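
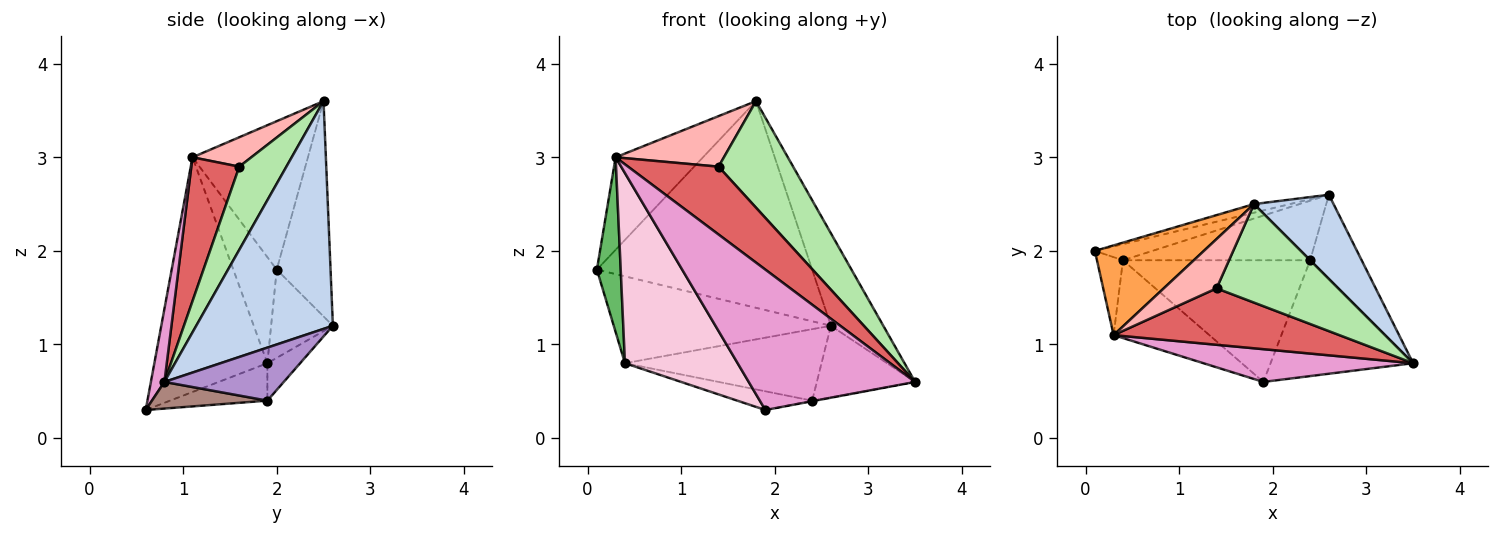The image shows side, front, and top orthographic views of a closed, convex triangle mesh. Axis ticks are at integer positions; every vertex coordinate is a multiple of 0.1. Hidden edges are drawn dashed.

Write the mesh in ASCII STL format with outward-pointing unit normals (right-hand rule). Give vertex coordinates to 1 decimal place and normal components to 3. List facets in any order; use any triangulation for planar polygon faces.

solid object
 facet normal -0.242 0.969 -0.040
  outer loop
   vertex 1.8 2.5 3.6
   vertex 2.6 2.6 1.2
   vertex 0.1 2.0 1.8
  endloop
 endfacet
 facet normal 0.888 0.340 0.310
  outer loop
   vertex 1.8 2.5 3.6
   vertex 3.5 0.8 0.6
   vertex 2.6 2.6 1.2
  endloop
 endfacet
 facet normal -0.688 0.521 0.505
  outer loop
   vertex 0.3 1.1 3.0
   vertex 1.8 2.5 3.6
   vertex 0.1 2.0 1.8
  endloop
 endfacet
 facet normal -0.269 0.947 -0.176
  outer loop
   vertex 0.4 1.9 0.8
   vertex 0.1 2.0 1.8
   vertex 2.6 2.6 1.2
  endloop
 endfacet
 facet normal -0.857 -0.471 -0.210
  outer loop
   vertex 0.4 1.9 0.8
   vertex 0.3 1.1 3.0
   vertex 0.1 2.0 1.8
  endloop
 endfacet
 facet normal 0.421 -0.666 0.616
  outer loop
   vertex 1.4 1.6 2.9
   vertex 3.5 0.8 0.6
   vertex 1.8 2.5 3.6
  endloop
 endfacet
 facet normal 0.377 -0.712 0.592
  outer loop
   vertex 1.4 1.6 2.9
   vertex 0.3 1.1 3.0
   vertex 3.5 0.8 0.6
  endloop
 endfacet
 facet normal 0.362 -0.667 0.651
  outer loop
   vertex 1.4 1.6 2.9
   vertex 1.8 2.5 3.6
   vertex 0.3 1.1 3.0
  endloop
 endfacet
 facet normal 0.618 0.509 -0.600
  outer loop
   vertex 2.4 1.9 0.4
   vertex 2.6 2.6 1.2
   vertex 3.5 0.8 0.6
  endloop
 endfacet
 facet normal -0.127 0.762 -0.635
  outer loop
   vertex 2.4 1.9 0.4
   vertex 0.4 1.9 0.8
   vertex 2.6 2.6 1.2
  endloop
 endfacet
 facet normal 0.184 0.005 -0.983
  outer loop
   vertex 1.9 0.6 0.3
   vertex 2.4 1.9 0.4
   vertex 3.5 0.8 0.6
  endloop
 endfacet
 facet normal -0.194 0.149 -0.970
  outer loop
   vertex 1.9 0.6 0.3
   vertex 0.4 1.9 0.8
   vertex 2.4 1.9 0.4
  endloop
 endfacet
 facet normal 0.079 -0.971 0.227
  outer loop
   vertex 1.9 0.6 0.3
   vertex 3.5 0.8 0.6
   vertex 0.3 1.1 3.0
  endloop
 endfacet
 facet normal -0.680 -0.678 -0.278
  outer loop
   vertex 1.9 0.6 0.3
   vertex 0.3 1.1 3.0
   vertex 0.4 1.9 0.8
  endloop
 endfacet
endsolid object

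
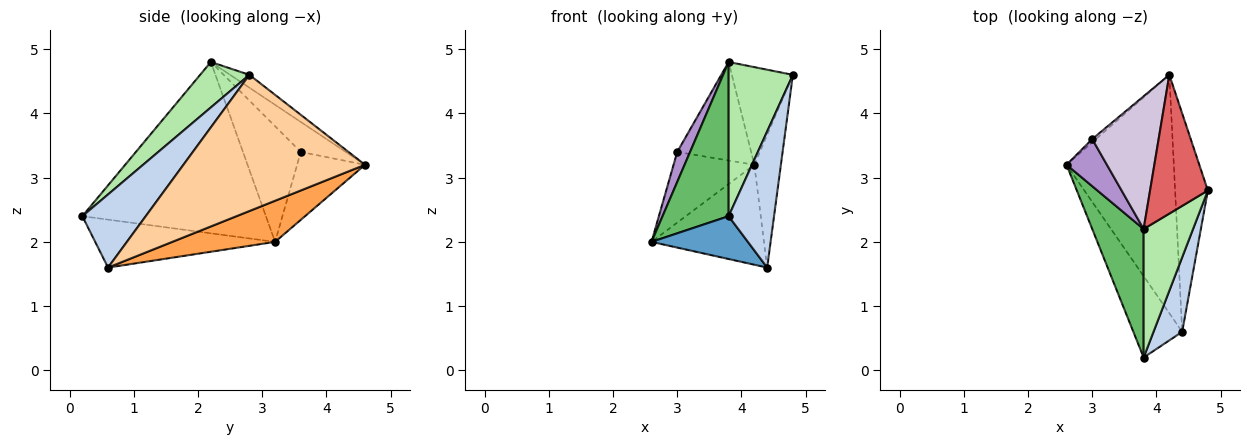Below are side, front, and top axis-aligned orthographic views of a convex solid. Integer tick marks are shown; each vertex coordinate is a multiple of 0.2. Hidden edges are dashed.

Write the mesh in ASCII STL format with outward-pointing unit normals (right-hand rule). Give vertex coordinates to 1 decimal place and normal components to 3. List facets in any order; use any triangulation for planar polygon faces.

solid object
 facet normal -0.656 -0.351 -0.668
  outer loop
   vertex 4.4 0.6 1.6
   vertex 3.8 0.2 2.4
   vertex 2.6 3.2 2.0
  endloop
 endfacet
 facet normal 0.775 -0.555 0.304
  outer loop
   vertex 4.4 0.6 1.6
   vertex 4.8 2.8 4.6
   vertex 3.8 0.2 2.4
  endloop
 endfacet
 facet normal 0.333 0.364 -0.870
  outer loop
   vertex 4.2 4.6 3.2
   vertex 4.4 0.6 1.6
   vertex 2.6 3.2 2.0
  endloop
 endfacet
 facet normal 0.963 0.141 -0.232
  outer loop
   vertex 4.2 4.6 3.2
   vertex 4.8 2.8 4.6
   vertex 4.4 0.6 1.6
  endloop
 endfacet
 facet normal -0.906 -0.326 0.272
  outer loop
   vertex 3.8 2.2 4.8
   vertex 2.6 3.2 2.0
   vertex 3.8 0.2 2.4
  endloop
 endfacet
 facet normal 0.507 -0.662 0.552
  outer loop
   vertex 3.8 2.2 4.8
   vertex 3.8 0.2 2.4
   vertex 4.8 2.8 4.6
  endloop
 endfacet
 facet normal -0.179 0.566 0.805
  outer loop
   vertex 3.8 2.2 4.8
   vertex 4.8 2.8 4.6
   vertex 4.2 4.6 3.2
  endloop
 endfacet
 facet normal -0.643 0.765 -0.035
  outer loop
   vertex 3.0 3.6 3.4
   vertex 4.2 4.6 3.2
   vertex 2.6 3.2 2.0
  endloop
 endfacet
 facet normal -0.924 -0.205 0.323
  outer loop
   vertex 3.0 3.6 3.4
   vertex 2.6 3.2 2.0
   vertex 3.8 2.2 4.8
  endloop
 endfacet
 facet normal -0.341 0.560 0.755
  outer loop
   vertex 3.0 3.6 3.4
   vertex 3.8 2.2 4.8
   vertex 4.2 4.6 3.2
  endloop
 endfacet
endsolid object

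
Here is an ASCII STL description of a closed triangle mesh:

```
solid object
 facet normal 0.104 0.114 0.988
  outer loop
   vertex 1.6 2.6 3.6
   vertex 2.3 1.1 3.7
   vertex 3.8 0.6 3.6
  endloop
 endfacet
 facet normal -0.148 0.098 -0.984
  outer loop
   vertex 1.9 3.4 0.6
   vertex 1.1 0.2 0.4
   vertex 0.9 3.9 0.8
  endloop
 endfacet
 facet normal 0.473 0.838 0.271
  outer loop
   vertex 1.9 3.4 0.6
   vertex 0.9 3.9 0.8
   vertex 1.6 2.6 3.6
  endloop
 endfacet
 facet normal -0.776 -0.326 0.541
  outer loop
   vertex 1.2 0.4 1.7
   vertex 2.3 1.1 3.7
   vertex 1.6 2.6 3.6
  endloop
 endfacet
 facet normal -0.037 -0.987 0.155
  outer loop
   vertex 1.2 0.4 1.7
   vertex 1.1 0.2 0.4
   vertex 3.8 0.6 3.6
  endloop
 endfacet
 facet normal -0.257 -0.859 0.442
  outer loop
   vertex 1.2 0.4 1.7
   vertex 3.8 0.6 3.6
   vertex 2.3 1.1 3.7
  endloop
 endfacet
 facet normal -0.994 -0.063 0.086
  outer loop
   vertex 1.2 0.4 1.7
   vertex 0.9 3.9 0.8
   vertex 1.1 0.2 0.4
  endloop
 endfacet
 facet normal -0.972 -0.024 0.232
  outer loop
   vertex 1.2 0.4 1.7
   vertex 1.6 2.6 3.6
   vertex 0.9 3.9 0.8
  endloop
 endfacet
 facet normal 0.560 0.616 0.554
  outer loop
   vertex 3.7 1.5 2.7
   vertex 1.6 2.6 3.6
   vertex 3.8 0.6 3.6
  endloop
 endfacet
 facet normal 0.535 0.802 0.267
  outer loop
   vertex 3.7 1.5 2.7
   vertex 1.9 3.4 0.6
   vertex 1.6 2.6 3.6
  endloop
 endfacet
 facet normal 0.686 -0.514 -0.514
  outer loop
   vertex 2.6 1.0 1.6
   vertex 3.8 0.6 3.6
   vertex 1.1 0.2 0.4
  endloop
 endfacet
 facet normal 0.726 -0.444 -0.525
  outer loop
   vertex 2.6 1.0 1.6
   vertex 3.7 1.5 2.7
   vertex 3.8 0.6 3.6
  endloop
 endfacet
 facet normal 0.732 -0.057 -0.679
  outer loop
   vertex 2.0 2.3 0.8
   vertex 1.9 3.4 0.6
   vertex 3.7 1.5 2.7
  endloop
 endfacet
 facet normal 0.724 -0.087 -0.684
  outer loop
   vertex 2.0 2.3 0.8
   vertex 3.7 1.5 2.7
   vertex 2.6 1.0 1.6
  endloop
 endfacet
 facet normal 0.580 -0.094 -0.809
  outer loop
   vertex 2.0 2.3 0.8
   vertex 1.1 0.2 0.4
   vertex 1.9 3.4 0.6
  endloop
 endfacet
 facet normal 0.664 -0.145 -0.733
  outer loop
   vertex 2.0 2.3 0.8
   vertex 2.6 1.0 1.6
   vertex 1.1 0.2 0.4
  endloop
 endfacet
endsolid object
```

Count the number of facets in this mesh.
16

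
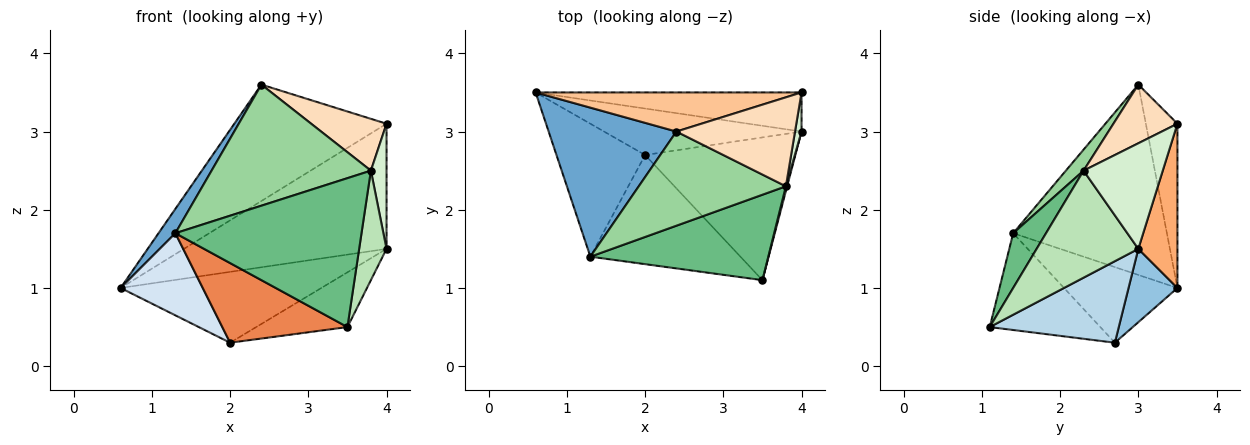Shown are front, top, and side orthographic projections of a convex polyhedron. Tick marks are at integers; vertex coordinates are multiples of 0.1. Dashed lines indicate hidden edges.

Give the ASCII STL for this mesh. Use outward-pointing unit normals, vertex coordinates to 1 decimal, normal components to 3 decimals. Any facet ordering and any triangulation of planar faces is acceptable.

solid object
 facet normal -0.827 -0.091 0.555
  outer loop
   vertex 1.3 1.4 1.7
   vertex 2.4 3.0 3.6
   vertex 0.6 3.5 1.0
  endloop
 endfacet
 facet normal 0.200 0.819 -0.537
  outer loop
   vertex 2.0 2.7 0.3
   vertex 0.6 3.5 1.0
   vertex 4.0 3.0 1.5
  endloop
 endfacet
 facet normal 0.452 0.319 -0.833
  outer loop
   vertex 2.0 2.7 0.3
   vertex 4.0 3.0 1.5
   vertex 3.5 1.1 0.5
  endloop
 endfacet
 facet normal -0.587 -0.425 -0.689
  outer loop
   vertex 2.0 2.7 0.3
   vertex 1.3 1.4 1.7
   vertex 0.6 3.5 1.0
  endloop
 endfacet
 facet normal -0.462 -0.523 -0.716
  outer loop
   vertex 2.0 2.7 0.3
   vertex 3.5 1.1 0.5
   vertex 1.3 1.4 1.7
  endloop
 endfacet
 facet normal 0.181 0.939 -0.293
  outer loop
   vertex 4.0 3.5 3.1
   vertex 4.0 3.0 1.5
   vertex 0.6 3.5 1.0
  endloop
 endfacet
 facet normal -0.193 0.930 0.312
  outer loop
   vertex 4.0 3.5 3.1
   vertex 0.6 3.5 1.0
   vertex 2.4 3.0 3.6
  endloop
 endfacet
 facet normal 0.393 -0.463 0.795
  outer loop
   vertex 3.8 2.3 2.5
   vertex 4.0 3.5 3.1
   vertex 2.4 3.0 3.6
  endloop
 endfacet
 facet normal 0.151 -0.857 0.492
  outer loop
   vertex 3.8 2.3 2.5
   vertex 1.3 1.4 1.7
   vertex 3.5 1.1 0.5
  endloop
 endfacet
 facet normal 0.087 -0.786 0.612
  outer loop
   vertex 3.8 2.3 2.5
   vertex 2.4 3.0 3.6
   vertex 1.3 1.4 1.7
  endloop
 endfacet
 facet normal 0.966 -0.260 0.011
  outer loop
   vertex 3.8 2.3 2.5
   vertex 3.5 1.1 0.5
   vertex 4.0 3.0 1.5
  endloop
 endfacet
 facet normal 0.979 -0.193 0.060
  outer loop
   vertex 3.8 2.3 2.5
   vertex 4.0 3.0 1.5
   vertex 4.0 3.5 3.1
  endloop
 endfacet
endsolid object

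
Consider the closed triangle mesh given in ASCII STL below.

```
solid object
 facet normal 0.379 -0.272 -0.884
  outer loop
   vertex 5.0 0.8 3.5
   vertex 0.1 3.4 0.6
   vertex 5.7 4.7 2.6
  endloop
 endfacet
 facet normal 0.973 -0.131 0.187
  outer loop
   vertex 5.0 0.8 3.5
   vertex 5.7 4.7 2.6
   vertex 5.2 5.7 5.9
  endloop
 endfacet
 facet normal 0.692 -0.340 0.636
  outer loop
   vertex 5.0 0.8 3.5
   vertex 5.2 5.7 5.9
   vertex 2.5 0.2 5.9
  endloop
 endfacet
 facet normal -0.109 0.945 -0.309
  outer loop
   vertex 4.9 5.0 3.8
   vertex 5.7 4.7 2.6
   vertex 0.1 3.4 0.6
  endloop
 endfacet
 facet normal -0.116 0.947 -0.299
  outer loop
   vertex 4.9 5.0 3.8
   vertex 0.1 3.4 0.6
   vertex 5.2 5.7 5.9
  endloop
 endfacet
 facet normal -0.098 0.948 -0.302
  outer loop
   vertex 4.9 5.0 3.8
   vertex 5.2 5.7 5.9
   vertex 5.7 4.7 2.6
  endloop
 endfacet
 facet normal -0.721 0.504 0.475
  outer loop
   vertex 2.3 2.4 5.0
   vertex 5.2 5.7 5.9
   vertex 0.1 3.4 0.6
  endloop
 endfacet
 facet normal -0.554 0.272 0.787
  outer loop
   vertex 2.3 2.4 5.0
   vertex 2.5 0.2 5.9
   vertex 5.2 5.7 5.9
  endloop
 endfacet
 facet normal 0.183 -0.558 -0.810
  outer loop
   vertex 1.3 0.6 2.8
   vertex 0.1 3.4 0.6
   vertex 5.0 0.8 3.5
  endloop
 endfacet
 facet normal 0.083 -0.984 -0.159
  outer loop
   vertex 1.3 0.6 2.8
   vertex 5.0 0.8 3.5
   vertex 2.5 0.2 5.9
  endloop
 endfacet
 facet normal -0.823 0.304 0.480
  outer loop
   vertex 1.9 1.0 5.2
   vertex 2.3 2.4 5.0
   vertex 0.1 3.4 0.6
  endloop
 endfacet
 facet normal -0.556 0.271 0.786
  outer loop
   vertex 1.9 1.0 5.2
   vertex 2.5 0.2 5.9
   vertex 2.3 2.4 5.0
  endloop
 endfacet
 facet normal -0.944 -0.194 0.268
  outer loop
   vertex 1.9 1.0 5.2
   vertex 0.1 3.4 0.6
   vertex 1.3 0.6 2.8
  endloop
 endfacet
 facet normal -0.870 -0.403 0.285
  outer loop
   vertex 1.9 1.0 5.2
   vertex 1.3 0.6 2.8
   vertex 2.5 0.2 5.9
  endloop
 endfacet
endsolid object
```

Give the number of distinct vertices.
9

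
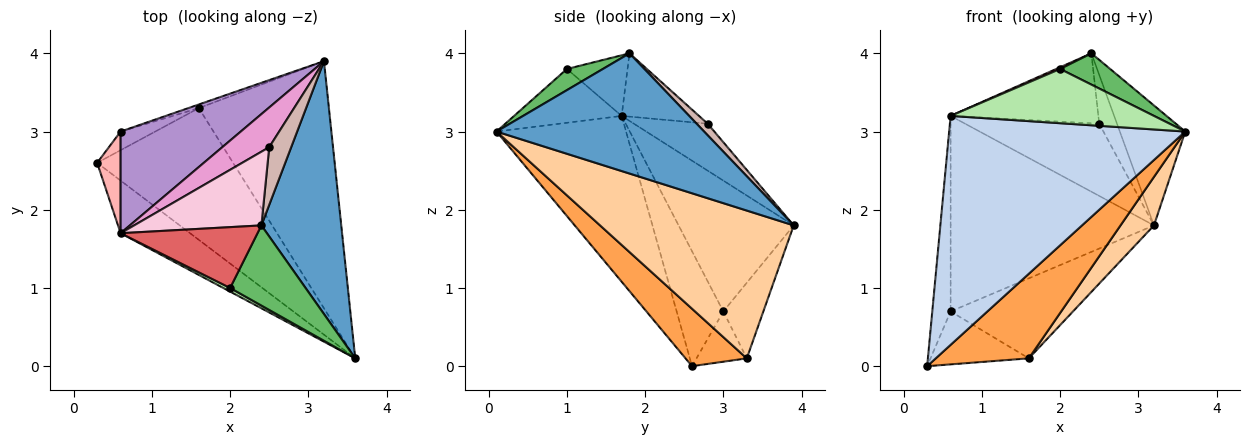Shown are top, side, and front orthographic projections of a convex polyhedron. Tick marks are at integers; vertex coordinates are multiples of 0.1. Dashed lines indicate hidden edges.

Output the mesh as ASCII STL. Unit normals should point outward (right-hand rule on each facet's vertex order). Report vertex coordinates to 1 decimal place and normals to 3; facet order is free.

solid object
 facet normal 0.806 0.254 0.535
  outer loop
   vertex 2.4 1.8 4.0
   vertex 3.6 0.1 3.0
   vertex 3.2 3.9 1.8
  endloop
 endfacet
 facet normal -0.472 -0.859 -0.198
  outer loop
   vertex 0.6 1.7 3.2
   vertex 0.3 2.6 0.0
   vertex 3.6 0.1 3.0
  endloop
 endfacet
 facet normal 0.335 -0.509 -0.793
  outer loop
   vertex 1.6 3.3 0.1
   vertex 3.6 0.1 3.0
   vertex 0.3 2.6 0.0
  endloop
 endfacet
 facet normal 0.744 -0.129 -0.655
  outer loop
   vertex 1.6 3.3 0.1
   vertex 3.2 3.9 1.8
   vertex 3.6 0.1 3.0
  endloop
 endfacet
 facet normal 0.253 -0.352 0.901
  outer loop
   vertex 2.0 1.0 3.8
   vertex 3.6 0.1 3.0
   vertex 2.4 1.8 4.0
  endloop
 endfacet
 facet normal -0.467 -0.882 0.059
  outer loop
   vertex 2.0 1.0 3.8
   vertex 0.6 1.7 3.2
   vertex 3.6 0.1 3.0
  endloop
 endfacet
 facet normal -0.405 -0.026 0.914
  outer loop
   vertex 2.0 1.0 3.8
   vertex 2.4 1.8 4.0
   vertex 0.6 1.7 3.2
  endloop
 endfacet
 facet normal -0.914 0.359 0.187
  outer loop
   vertex 0.6 3.0 0.7
   vertex 0.3 2.6 0.0
   vertex 0.6 1.7 3.2
  endloop
 endfacet
 facet normal -0.449 0.793 0.412
  outer loop
   vertex 0.6 3.0 0.7
   vertex 0.6 1.7 3.2
   vertex 3.2 3.9 1.8
  endloop
 endfacet
 facet normal -0.434 0.850 -0.299
  outer loop
   vertex 0.6 3.0 0.7
   vertex 1.6 3.3 0.1
   vertex 0.3 2.6 0.0
  endloop
 endfacet
 facet normal -0.311 0.950 -0.043
  outer loop
   vertex 0.6 3.0 0.7
   vertex 3.2 3.9 1.8
   vertex 1.6 3.3 0.1
  endloop
 endfacet
 facet normal 0.372 0.600 0.708
  outer loop
   vertex 2.5 2.8 3.1
   vertex 2.4 1.8 4.0
   vertex 3.2 3.9 1.8
  endloop
 endfacet
 facet normal -0.434 0.789 0.434
  outer loop
   vertex 2.5 2.8 3.1
   vertex 3.2 3.9 1.8
   vertex 0.6 1.7 3.2
  endloop
 endfacet
 facet normal -0.339 0.648 0.682
  outer loop
   vertex 2.5 2.8 3.1
   vertex 0.6 1.7 3.2
   vertex 2.4 1.8 4.0
  endloop
 endfacet
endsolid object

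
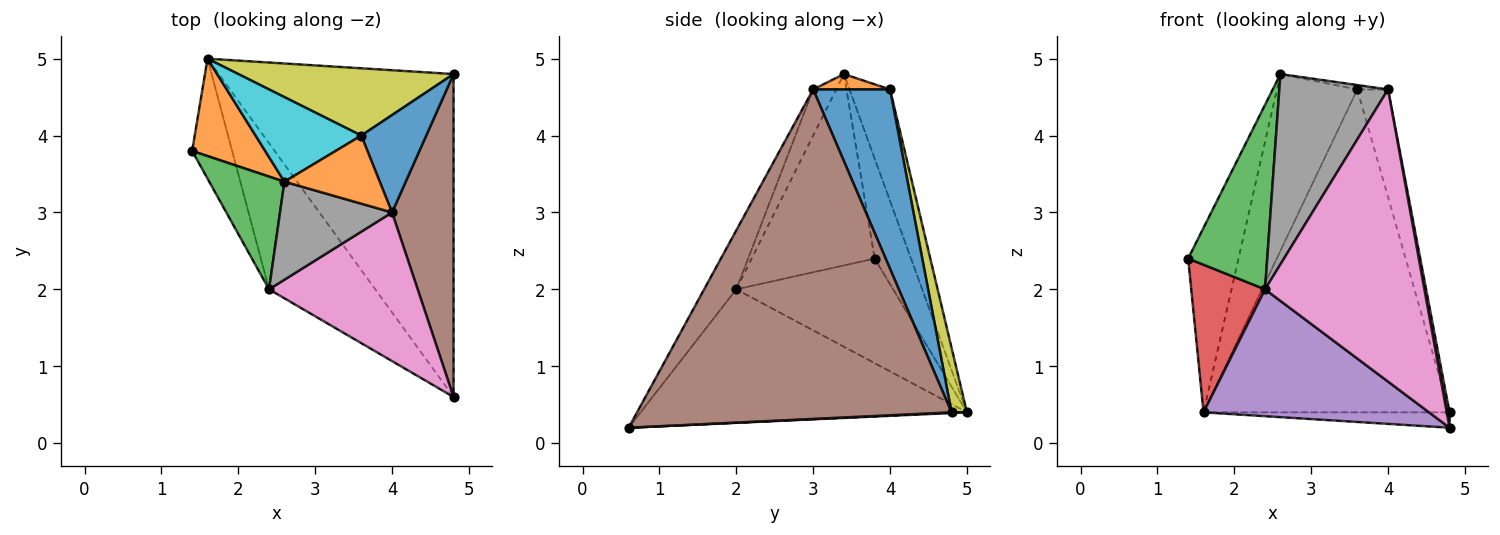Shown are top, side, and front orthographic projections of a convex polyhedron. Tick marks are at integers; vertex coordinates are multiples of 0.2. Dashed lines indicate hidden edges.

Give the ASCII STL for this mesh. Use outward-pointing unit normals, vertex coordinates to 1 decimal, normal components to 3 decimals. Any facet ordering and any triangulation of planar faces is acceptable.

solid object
 facet normal 0.003 0.048 -0.999
  outer loop
   vertex 1.6 5.0 0.4
   vertex 4.8 4.8 0.4
   vertex 4.8 0.6 0.2
  endloop
 endfacet
 facet normal -0.538 0.745 0.393
  outer loop
   vertex 1.6 5.0 0.4
   vertex 1.4 3.8 2.4
   vertex 2.6 3.4 4.8
  endloop
 endfacet
 facet normal -0.799 -0.513 0.314
  outer loop
   vertex 2.4 2.0 2.0
   vertex 2.6 3.4 4.8
   vertex 1.4 3.8 2.4
  endloop
 endfacet
 facet normal -0.855 -0.402 -0.327
  outer loop
   vertex 2.4 2.0 2.0
   vertex 1.4 3.8 2.4
   vertex 1.6 5.0 0.4
  endloop
 endfacet
 facet normal -0.688 -0.476 -0.548
  outer loop
   vertex 2.4 2.0 2.0
   vertex 1.6 5.0 0.4
   vertex 4.8 0.6 0.2
  endloop
 endfacet
 facet normal 0.983 -0.009 0.183
  outer loop
   vertex 4.0 3.0 4.6
   vertex 4.8 0.6 0.2
   vertex 4.8 4.8 0.4
  endloop
 endfacet
 facet normal -0.177 -0.877 0.446
  outer loop
   vertex 4.0 3.0 4.6
   vertex 2.4 2.0 2.0
   vertex 4.8 0.6 0.2
  endloop
 endfacet
 facet normal -0.185 -0.874 0.450
  outer loop
   vertex 4.0 3.0 4.6
   vertex 2.6 3.4 4.8
   vertex 2.4 2.0 2.0
  endloop
 endfacet
 facet normal 0.061 0.977 0.204
  outer loop
   vertex 3.6 4.0 4.6
   vertex 4.8 4.8 0.4
   vertex 1.6 5.0 0.4
  endloop
 endfacet
 facet normal -0.414 0.821 0.393
  outer loop
   vertex 3.6 4.0 4.6
   vertex 1.6 5.0 0.4
   vertex 2.6 3.4 4.8
  endloop
 endfacet
 facet normal 0.880 0.352 0.319
  outer loop
   vertex 3.6 4.0 4.6
   vertex 4.0 3.0 4.6
   vertex 4.8 4.8 0.4
  endloop
 endfacet
 facet normal 0.159 0.064 0.985
  outer loop
   vertex 3.6 4.0 4.6
   vertex 2.6 3.4 4.8
   vertex 4.0 3.0 4.6
  endloop
 endfacet
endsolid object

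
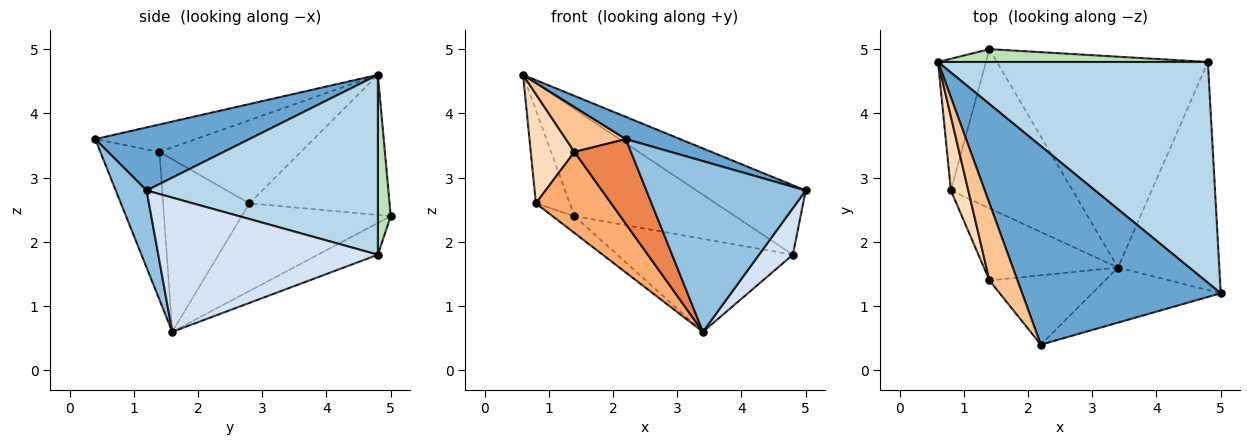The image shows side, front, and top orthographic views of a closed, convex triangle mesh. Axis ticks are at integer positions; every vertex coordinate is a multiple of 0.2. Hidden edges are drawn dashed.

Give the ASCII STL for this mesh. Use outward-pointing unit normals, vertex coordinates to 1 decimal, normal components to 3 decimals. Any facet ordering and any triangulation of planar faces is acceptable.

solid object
 facet normal 0.301 -0.106 0.948
  outer loop
   vertex 2.2 0.4 3.6
   vertex 5.0 1.2 2.8
   vertex 0.6 4.8 4.6
  endloop
 endfacet
 facet normal 0.181 -0.936 -0.302
  outer loop
   vertex 3.4 1.6 0.6
   vertex 5.0 1.2 2.8
   vertex 2.2 0.4 3.6
  endloop
 endfacet
 facet normal 0.537 0.253 0.805
  outer loop
   vertex 4.8 4.8 1.8
   vertex 0.6 4.8 4.6
   vertex 5.0 1.2 2.8
  endloop
 endfacet
 facet normal 0.792 -0.122 -0.598
  outer loop
   vertex 4.8 4.8 1.8
   vertex 5.0 1.2 2.8
   vertex 3.4 1.6 0.6
  endloop
 endfacet
 facet normal -0.629 -0.602 -0.492
  outer loop
   vertex 1.4 1.4 3.4
   vertex 3.4 1.6 0.6
   vertex 2.2 0.4 3.6
  endloop
 endfacet
 facet normal -0.650 -0.567 -0.505
  outer loop
   vertex 1.4 1.4 3.4
   vertex 0.8 2.8 2.6
   vertex 3.4 1.6 0.6
  endloop
 endfacet
 facet normal -0.646 -0.385 0.660
  outer loop
   vertex 1.4 1.4 3.4
   vertex 2.2 0.4 3.6
   vertex 0.6 4.8 4.6
  endloop
 endfacet
 facet normal -0.937 -0.290 0.196
  outer loop
   vertex 1.4 1.4 3.4
   vertex 0.6 4.8 4.6
   vertex 0.8 2.8 2.6
  endloop
 endfacet
 facet normal -0.136 0.400 -0.906
  outer loop
   vertex 1.4 5.0 2.4
   vertex 4.8 4.8 1.8
   vertex 3.4 1.6 0.6
  endloop
 endfacet
 facet normal -0.582 0.085 -0.808
  outer loop
   vertex 1.4 5.0 2.4
   vertex 3.4 1.6 0.6
   vertex 0.8 2.8 2.6
  endloop
 endfacet
 facet normal 0.079 0.990 0.119
  outer loop
   vertex 1.4 5.0 2.4
   vertex 0.6 4.8 4.6
   vertex 4.8 4.8 1.8
  endloop
 endfacet
 facet normal -0.922 0.223 -0.315
  outer loop
   vertex 1.4 5.0 2.4
   vertex 0.8 2.8 2.6
   vertex 0.6 4.8 4.6
  endloop
 endfacet
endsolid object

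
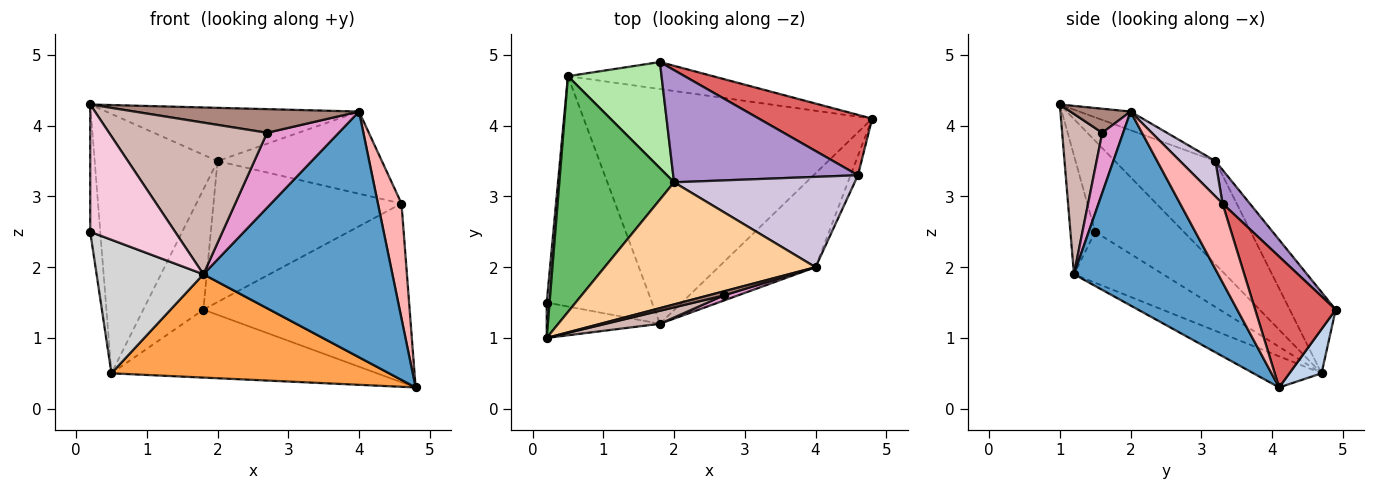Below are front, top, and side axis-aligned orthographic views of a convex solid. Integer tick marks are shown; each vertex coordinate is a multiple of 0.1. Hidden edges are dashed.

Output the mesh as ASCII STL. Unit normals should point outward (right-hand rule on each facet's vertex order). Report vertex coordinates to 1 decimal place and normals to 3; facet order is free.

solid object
 facet normal 0.580 -0.761 -0.291
  outer loop
   vertex 1.8 1.2 1.9
   vertex 4.8 4.1 0.3
   vertex 4.0 2.0 4.2
  endloop
 endfacet
 facet normal 0.112 0.924 -0.367
  outer loop
   vertex 0.5 4.7 0.5
   vertex 1.8 4.9 1.4
   vertex 4.8 4.1 0.3
  endloop
 endfacet
 facet normal -0.098 -0.401 -0.911
  outer loop
   vertex 0.5 4.7 0.5
   vertex 4.8 4.1 0.3
   vertex 1.8 1.2 1.9
  endloop
 endfacet
 facet normal -0.081 0.398 0.914
  outer loop
   vertex 2.0 3.2 3.5
   vertex 0.2 1.0 4.3
   vertex 4.0 2.0 4.2
  endloop
 endfacet
 facet normal -0.518 0.633 0.575
  outer loop
   vertex 2.0 3.2 3.5
   vertex 0.5 4.7 0.5
   vertex 0.2 1.0 4.3
  endloop
 endfacet
 facet normal -0.497 0.650 0.574
  outer loop
   vertex 2.0 3.2 3.5
   vertex 1.8 4.9 1.4
   vertex 0.5 4.7 0.5
  endloop
 endfacet
 facet normal 0.347 0.889 0.300
  outer loop
   vertex 4.6 3.3 2.9
   vertex 4.8 4.1 0.3
   vertex 1.8 4.9 1.4
  endloop
 endfacet
 facet normal 0.871 -0.484 -0.082
  outer loop
   vertex 4.6 3.3 2.9
   vertex 4.0 2.0 4.2
   vertex 4.8 4.1 0.3
  endloop
 endfacet
 facet normal 0.113 0.778 0.619
  outer loop
   vertex 4.6 3.3 2.9
   vertex 1.8 4.9 1.4
   vertex 2.0 3.2 3.5
  endloop
 endfacet
 facet normal 0.143 0.666 0.732
  outer loop
   vertex 4.6 3.3 2.9
   vertex 2.0 3.2 3.5
   vertex 4.0 2.0 4.2
  endloop
 endfacet
 facet normal 0.255 -0.953 0.165
  outer loop
   vertex 2.7 1.6 3.9
   vertex 4.0 2.0 4.2
   vertex 0.2 1.0 4.3
  endloop
 endfacet
 facet normal 0.245 -0.966 0.083
  outer loop
   vertex 2.7 1.6 3.9
   vertex 0.2 1.0 4.3
   vertex 1.8 1.2 1.9
  endloop
 endfacet
 facet normal 0.280 -0.958 0.066
  outer loop
   vertex 2.7 1.6 3.9
   vertex 1.8 1.2 1.9
   vertex 4.0 2.0 4.2
  endloop
 endfacet
 facet normal -0.271 -0.928 -0.258
  outer loop
   vertex 0.2 1.5 2.5
   vertex 1.8 1.2 1.9
   vertex 0.2 1.0 4.3
  endloop
 endfacet
 facet normal -0.993 0.113 0.031
  outer loop
   vertex 0.2 1.5 2.5
   vertex 0.2 1.0 4.3
   vertex 0.5 4.7 0.5
  endloop
 endfacet
 facet normal -0.386 -0.463 -0.798
  outer loop
   vertex 0.2 1.5 2.5
   vertex 0.5 4.7 0.5
   vertex 1.8 1.2 1.9
  endloop
 endfacet
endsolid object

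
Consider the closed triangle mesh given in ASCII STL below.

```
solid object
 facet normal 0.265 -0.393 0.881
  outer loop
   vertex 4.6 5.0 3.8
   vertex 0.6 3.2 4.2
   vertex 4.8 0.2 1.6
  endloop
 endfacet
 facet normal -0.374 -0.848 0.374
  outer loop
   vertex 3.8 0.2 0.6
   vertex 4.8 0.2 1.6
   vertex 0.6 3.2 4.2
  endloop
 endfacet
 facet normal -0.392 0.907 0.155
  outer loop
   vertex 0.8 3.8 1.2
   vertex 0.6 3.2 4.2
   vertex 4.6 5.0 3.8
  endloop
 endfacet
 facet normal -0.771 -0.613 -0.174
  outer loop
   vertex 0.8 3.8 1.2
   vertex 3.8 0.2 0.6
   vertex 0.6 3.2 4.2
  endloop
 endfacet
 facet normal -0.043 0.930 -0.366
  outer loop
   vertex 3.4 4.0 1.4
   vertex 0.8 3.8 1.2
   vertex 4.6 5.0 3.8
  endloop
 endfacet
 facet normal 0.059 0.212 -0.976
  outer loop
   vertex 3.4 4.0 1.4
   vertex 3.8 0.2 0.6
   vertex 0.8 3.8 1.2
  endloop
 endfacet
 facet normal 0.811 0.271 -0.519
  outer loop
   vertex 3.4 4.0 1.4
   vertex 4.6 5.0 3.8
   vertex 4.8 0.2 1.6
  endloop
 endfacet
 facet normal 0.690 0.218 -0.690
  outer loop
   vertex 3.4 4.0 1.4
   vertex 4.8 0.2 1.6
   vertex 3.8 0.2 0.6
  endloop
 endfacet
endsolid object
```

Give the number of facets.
8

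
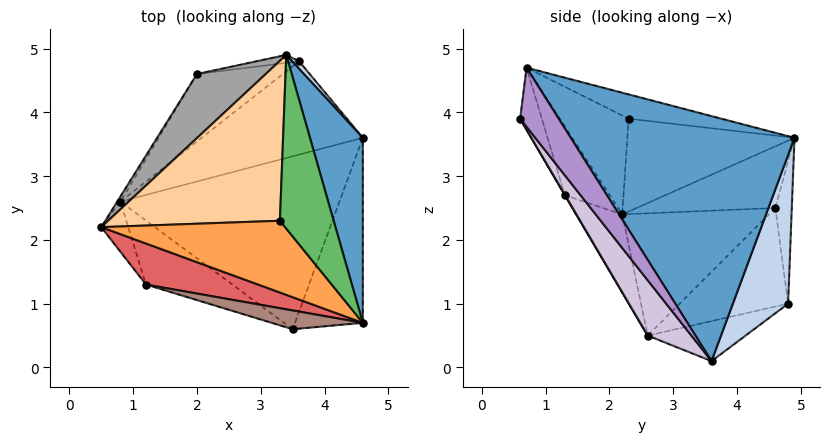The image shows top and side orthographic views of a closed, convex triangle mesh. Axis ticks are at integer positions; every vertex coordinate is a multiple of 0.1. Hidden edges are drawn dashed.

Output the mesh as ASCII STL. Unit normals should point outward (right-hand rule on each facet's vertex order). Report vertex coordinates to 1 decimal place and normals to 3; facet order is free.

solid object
 facet normal 0.927 0.317 0.200
  outer loop
   vertex 4.6 3.6 0.1
   vertex 3.4 4.9 3.6
   vertex 4.6 0.7 4.7
  endloop
 endfacet
 facet normal 0.781 0.624 0.036
  outer loop
   vertex 3.6 4.8 1.0
   vertex 3.4 4.9 3.6
   vertex 4.6 3.6 0.1
  endloop
 endfacet
 facet normal -0.473 0.055 0.879
  outer loop
   vertex 3.3 2.3 3.9
   vertex 0.5 2.2 2.4
   vertex 4.6 0.7 4.7
  endloop
 endfacet
 facet normal -0.472 0.119 0.873
  outer loop
   vertex 3.3 2.3 3.9
   vertex 3.4 4.9 3.6
   vertex 0.5 2.2 2.4
  endloop
 endfacet
 facet normal -0.409 0.120 0.905
  outer loop
   vertex 3.3 2.3 3.9
   vertex 4.6 0.7 4.7
   vertex 3.4 4.9 3.6
  endloop
 endfacet
 facet normal -0.213 0.466 -0.859
  outer loop
   vertex 0.8 2.6 0.5
   vertex 3.6 4.8 1.0
   vertex 4.6 3.6 0.1
  endloop
 endfacet
 facet normal -0.519 -0.122 0.846
  outer loop
   vertex 1.2 1.3 2.7
   vertex 4.6 0.7 4.7
   vertex 0.5 2.2 2.4
  endloop
 endfacet
 facet normal -0.722 -0.645 -0.250
  outer loop
   vertex 1.2 1.3 2.7
   vertex 0.5 2.2 2.4
   vertex 0.8 2.6 0.5
  endloop
 endfacet
 facet normal 0.421 -0.767 -0.484
  outer loop
   vertex 3.5 0.6 3.9
   vertex 4.6 3.6 0.1
   vertex 4.6 0.7 4.7
  endloop
 endfacet
 facet normal 0.148 -0.797 -0.586
  outer loop
   vertex 3.5 0.6 3.9
   vertex 0.8 2.6 0.5
   vertex 4.6 3.6 0.1
  endloop
 endfacet
 facet normal -0.517 -0.395 0.760
  outer loop
   vertex 3.5 0.6 3.9
   vertex 4.6 0.7 4.7
   vertex 1.2 1.3 2.7
  endloop
 endfacet
 facet normal 0.004 -0.861 -0.509
  outer loop
   vertex 3.5 0.6 3.9
   vertex 1.2 1.3 2.7
   vertex 0.8 2.6 0.5
  endloop
 endfacet
 facet normal -0.171 0.984 -0.051
  outer loop
   vertex 2.0 4.6 2.5
   vertex 3.4 4.9 3.6
   vertex 3.6 4.8 1.0
  endloop
 endfacet
 facet normal -0.505 0.743 -0.440
  outer loop
   vertex 2.0 4.6 2.5
   vertex 3.6 4.8 1.0
   vertex 0.8 2.6 0.5
  endloop
 endfacet
 facet normal -0.623 0.360 0.694
  outer loop
   vertex 2.0 4.6 2.5
   vertex 0.5 2.2 2.4
   vertex 3.4 4.9 3.6
  endloop
 endfacet
 facet normal -0.847 0.531 -0.022
  outer loop
   vertex 2.0 4.6 2.5
   vertex 0.8 2.6 0.5
   vertex 0.5 2.2 2.4
  endloop
 endfacet
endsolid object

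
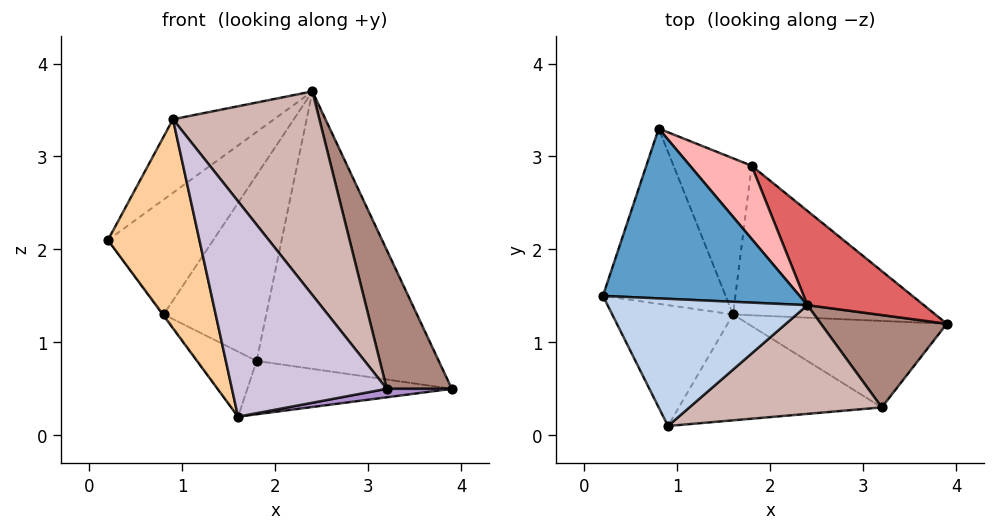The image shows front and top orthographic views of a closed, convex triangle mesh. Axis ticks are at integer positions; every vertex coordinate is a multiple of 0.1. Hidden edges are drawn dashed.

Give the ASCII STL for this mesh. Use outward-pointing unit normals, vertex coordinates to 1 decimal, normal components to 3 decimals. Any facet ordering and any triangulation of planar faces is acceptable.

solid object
 facet normal -0.500 0.485 0.717
  outer loop
   vertex 2.4 1.4 3.7
   vertex 0.8 3.3 1.3
   vertex 0.2 1.5 2.1
  endloop
 endfacet
 facet normal -0.519 0.428 0.740
  outer loop
   vertex 0.9 0.1 3.4
   vertex 2.4 1.4 3.7
   vertex 0.2 1.5 2.1
  endloop
 endfacet
 facet normal -0.805 0.004 -0.593
  outer loop
   vertex 1.6 1.3 0.2
   vertex 0.2 1.5 2.1
   vertex 0.8 3.3 1.3
  endloop
 endfacet
 facet normal -0.626 -0.675 -0.390
  outer loop
   vertex 1.6 1.3 0.2
   vertex 0.9 0.1 3.4
   vertex 0.2 1.5 2.1
  endloop
 endfacet
 facet normal 0.136 0.333 -0.933
  outer loop
   vertex 1.8 2.9 0.8
   vertex 3.9 1.2 0.5
   vertex 1.6 1.3 0.2
  endloop
 endfacet
 facet normal -0.294 0.368 -0.882
  outer loop
   vertex 1.8 2.9 0.8
   vertex 1.6 1.3 0.2
   vertex 0.8 3.3 1.3
  endloop
 endfacet
 facet normal 0.631 0.735 0.250
  outer loop
   vertex 1.8 2.9 0.8
   vertex 2.4 1.4 3.7
   vertex 3.9 1.2 0.5
  endloop
 endfacet
 facet normal 0.486 0.813 0.320
  outer loop
   vertex 1.8 2.9 0.8
   vertex 0.8 3.3 1.3
   vertex 2.4 1.4 3.7
  endloop
 endfacet
 facet normal 0.125 -0.097 -0.987
  outer loop
   vertex 3.2 0.3 0.5
   vertex 1.6 1.3 0.2
   vertex 3.9 1.2 0.5
  endloop
 endfacet
 facet normal -0.431 -0.810 -0.398
  outer loop
   vertex 3.2 0.3 0.5
   vertex 0.9 0.1 3.4
   vertex 1.6 1.3 0.2
  endloop
 endfacet
 facet normal 0.731 -0.568 0.378
  outer loop
   vertex 3.2 0.3 0.5
   vertex 3.9 1.2 0.5
   vertex 2.4 1.4 3.7
  endloop
 endfacet
 facet normal 0.557 -0.733 0.391
  outer loop
   vertex 3.2 0.3 0.5
   vertex 2.4 1.4 3.7
   vertex 0.9 0.1 3.4
  endloop
 endfacet
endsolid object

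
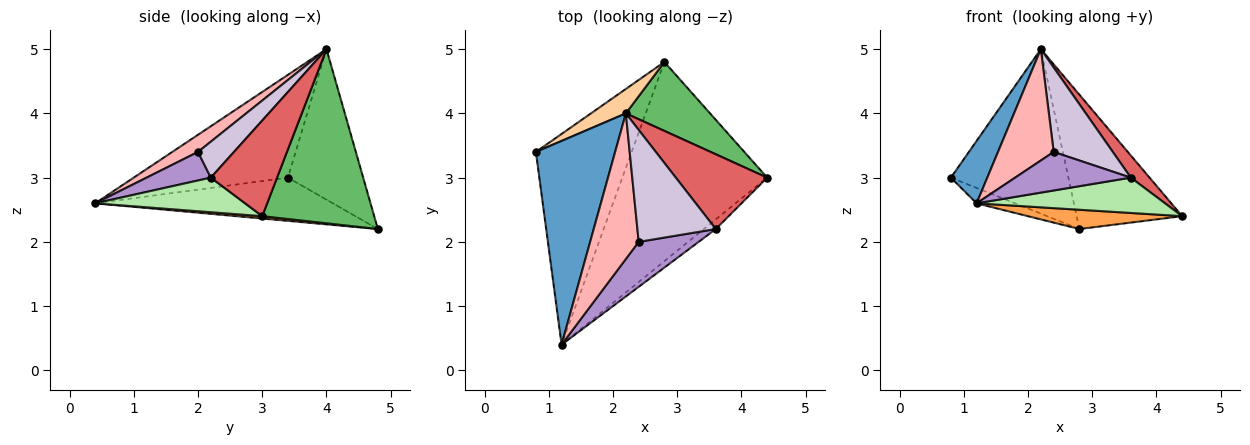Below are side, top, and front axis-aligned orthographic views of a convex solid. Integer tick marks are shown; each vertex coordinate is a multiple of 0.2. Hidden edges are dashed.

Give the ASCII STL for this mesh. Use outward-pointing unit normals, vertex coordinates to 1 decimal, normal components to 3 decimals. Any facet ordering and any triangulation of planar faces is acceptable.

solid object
 facet normal -0.779 -0.184 0.600
  outer loop
   vertex 2.2 4.0 5.0
   vertex 0.8 3.4 3.0
   vertex 1.2 0.4 2.6
  endloop
 endfacet
 facet normal -0.410 0.067 -0.909
  outer loop
   vertex 2.8 4.8 2.2
   vertex 1.2 0.4 2.6
   vertex 0.8 3.4 3.0
  endloop
 endfacet
 facet normal 0.016 -0.096 -0.995
  outer loop
   vertex 2.8 4.8 2.2
   vertex 4.4 3.0 2.4
   vertex 1.2 0.4 2.6
  endloop
 endfacet
 facet normal -0.535 0.836 0.124
  outer loop
   vertex 2.8 4.8 2.2
   vertex 0.8 3.4 3.0
   vertex 2.2 4.0 5.0
  endloop
 endfacet
 facet normal 0.686 0.647 0.332
  outer loop
   vertex 2.8 4.8 2.2
   vertex 2.2 4.0 5.0
   vertex 4.4 3.0 2.4
  endloop
 endfacet
 facet normal 0.609 -0.765 -0.209
  outer loop
   vertex 3.6 2.2 3.0
   vertex 1.2 0.4 2.6
   vertex 4.4 3.0 2.4
  endloop
 endfacet
 facet normal 0.708 -0.201 0.677
  outer loop
   vertex 3.6 2.2 3.0
   vertex 4.4 3.0 2.4
   vertex 2.2 4.0 5.0
  endloop
 endfacet
 facet normal 0.270 -0.585 0.765
  outer loop
   vertex 2.4 2.0 3.4
   vertex 2.2 4.0 5.0
   vertex 1.2 0.4 2.6
  endloop
 endfacet
 facet normal 0.340 -0.612 0.714
  outer loop
   vertex 2.4 2.0 3.4
   vertex 1.2 0.4 2.6
   vertex 3.6 2.2 3.0
  endloop
 endfacet
 facet normal 0.344 -0.565 0.750
  outer loop
   vertex 2.4 2.0 3.4
   vertex 3.6 2.2 3.0
   vertex 2.2 4.0 5.0
  endloop
 endfacet
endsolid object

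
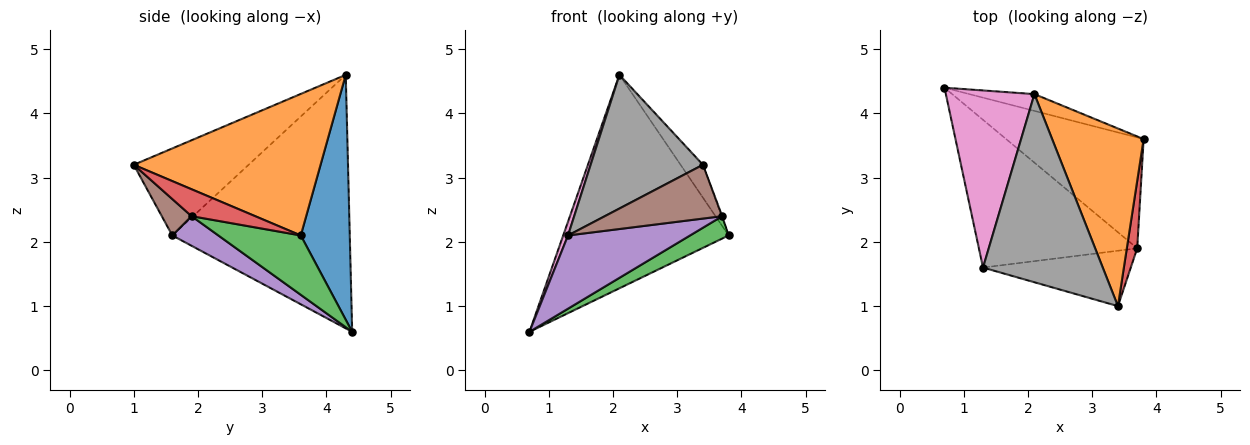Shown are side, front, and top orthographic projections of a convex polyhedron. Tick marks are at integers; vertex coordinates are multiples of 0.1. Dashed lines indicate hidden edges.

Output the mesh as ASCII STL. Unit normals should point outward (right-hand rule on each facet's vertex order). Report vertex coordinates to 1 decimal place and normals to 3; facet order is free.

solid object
 facet normal 0.283 0.956 -0.075
  outer loop
   vertex 2.1 4.3 4.6
   vertex 3.8 3.6 2.1
   vertex 0.7 4.4 0.6
  endloop
 endfacet
 facet normal 0.836 0.100 0.540
  outer loop
   vertex 2.1 4.3 4.6
   vertex 3.4 1.0 3.2
   vertex 3.8 3.6 2.1
  endloop
 endfacet
 facet normal 0.390 -0.182 -0.903
  outer loop
   vertex 3.7 1.9 2.4
   vertex 0.7 4.4 0.6
   vertex 3.8 3.6 2.1
  endloop
 endfacet
 facet normal 0.933 0.009 0.360
  outer loop
   vertex 3.7 1.9 2.4
   vertex 3.8 3.6 2.1
   vertex 3.4 1.0 3.2
  endloop
 endfacet
 facet normal 0.165 -0.438 -0.884
  outer loop
   vertex 1.3 1.6 2.1
   vertex 0.7 4.4 0.6
   vertex 3.7 1.9 2.4
  endloop
 endfacet
 facet normal 0.174 -0.686 -0.706
  outer loop
   vertex 1.3 1.6 2.1
   vertex 3.7 1.9 2.4
   vertex 3.4 1.0 3.2
  endloop
 endfacet
 facet normal -0.944 -0.026 0.330
  outer loop
   vertex 1.3 1.6 2.1
   vertex 2.1 4.3 4.6
   vertex 0.7 4.4 0.6
  endloop
 endfacet
 facet normal -0.510 -0.498 0.701
  outer loop
   vertex 1.3 1.6 2.1
   vertex 3.4 1.0 3.2
   vertex 2.1 4.3 4.6
  endloop
 endfacet
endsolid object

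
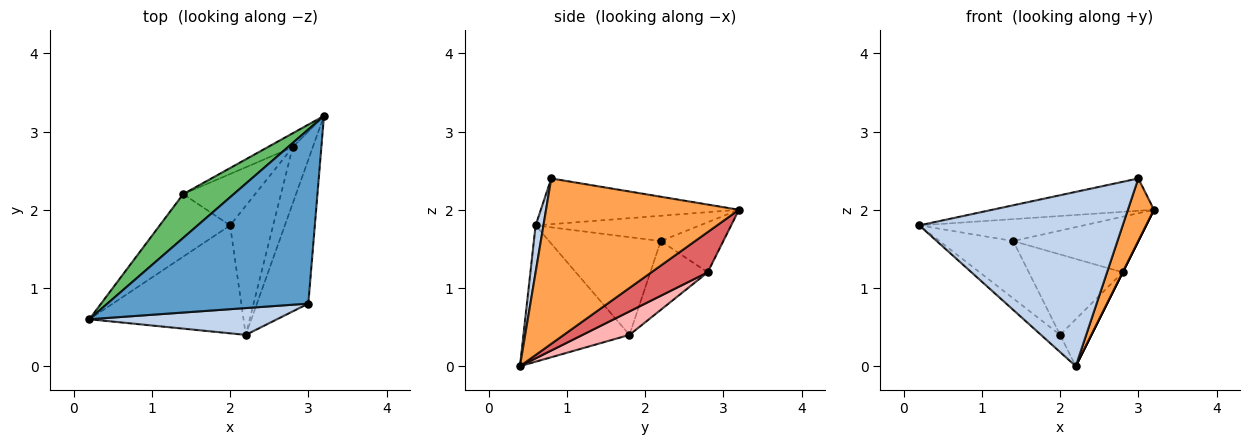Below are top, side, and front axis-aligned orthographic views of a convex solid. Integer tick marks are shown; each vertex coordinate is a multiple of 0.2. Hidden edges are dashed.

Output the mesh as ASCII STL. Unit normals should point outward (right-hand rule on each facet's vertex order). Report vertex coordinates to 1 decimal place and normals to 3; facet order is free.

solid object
 facet normal -0.218 0.178 0.959
  outer loop
   vertex 3.0 0.8 2.4
   vertex 3.2 3.2 2.0
   vertex 0.2 0.6 1.8
  endloop
 endfacet
 facet normal 0.038 -0.988 0.152
  outer loop
   vertex 2.2 0.4 0.0
   vertex 3.0 0.8 2.4
   vertex 0.2 0.6 1.8
  endloop
 endfacet
 facet normal 0.947 -0.128 -0.294
  outer loop
   vertex 2.2 0.4 0.0
   vertex 3.2 3.2 2.0
   vertex 3.0 0.8 2.4
  endloop
 endfacet
 facet normal -0.658 0.119 -0.744
  outer loop
   vertex 2.0 1.8 0.4
   vertex 2.2 0.4 0.0
   vertex 0.2 0.6 1.8
  endloop
 endfacet
 facet normal -0.408 0.408 0.816
  outer loop
   vertex 1.4 2.2 1.6
   vertex 0.2 0.6 1.8
   vertex 3.2 3.2 2.0
  endloop
 endfacet
 facet normal -0.715 0.472 -0.515
  outer loop
   vertex 1.4 2.2 1.6
   vertex 2.0 1.8 0.4
   vertex 0.2 0.6 1.8
  endloop
 endfacet
 facet normal 0.894 0.000 -0.447
  outer loop
   vertex 2.8 2.8 1.2
   vertex 3.2 3.2 2.0
   vertex 2.2 0.4 0.0
  endloop
 endfacet
 facet normal 0.456 0.304 -0.836
  outer loop
   vertex 2.8 2.8 1.2
   vertex 2.2 0.4 0.0
   vertex 2.0 1.8 0.4
  endloop
 endfacet
 facet normal -0.436 0.873 -0.218
  outer loop
   vertex 2.8 2.8 1.2
   vertex 1.4 2.2 1.6
   vertex 3.2 3.2 2.0
  endloop
 endfacet
 facet normal -0.458 0.749 -0.479
  outer loop
   vertex 2.8 2.8 1.2
   vertex 2.0 1.8 0.4
   vertex 1.4 2.2 1.6
  endloop
 endfacet
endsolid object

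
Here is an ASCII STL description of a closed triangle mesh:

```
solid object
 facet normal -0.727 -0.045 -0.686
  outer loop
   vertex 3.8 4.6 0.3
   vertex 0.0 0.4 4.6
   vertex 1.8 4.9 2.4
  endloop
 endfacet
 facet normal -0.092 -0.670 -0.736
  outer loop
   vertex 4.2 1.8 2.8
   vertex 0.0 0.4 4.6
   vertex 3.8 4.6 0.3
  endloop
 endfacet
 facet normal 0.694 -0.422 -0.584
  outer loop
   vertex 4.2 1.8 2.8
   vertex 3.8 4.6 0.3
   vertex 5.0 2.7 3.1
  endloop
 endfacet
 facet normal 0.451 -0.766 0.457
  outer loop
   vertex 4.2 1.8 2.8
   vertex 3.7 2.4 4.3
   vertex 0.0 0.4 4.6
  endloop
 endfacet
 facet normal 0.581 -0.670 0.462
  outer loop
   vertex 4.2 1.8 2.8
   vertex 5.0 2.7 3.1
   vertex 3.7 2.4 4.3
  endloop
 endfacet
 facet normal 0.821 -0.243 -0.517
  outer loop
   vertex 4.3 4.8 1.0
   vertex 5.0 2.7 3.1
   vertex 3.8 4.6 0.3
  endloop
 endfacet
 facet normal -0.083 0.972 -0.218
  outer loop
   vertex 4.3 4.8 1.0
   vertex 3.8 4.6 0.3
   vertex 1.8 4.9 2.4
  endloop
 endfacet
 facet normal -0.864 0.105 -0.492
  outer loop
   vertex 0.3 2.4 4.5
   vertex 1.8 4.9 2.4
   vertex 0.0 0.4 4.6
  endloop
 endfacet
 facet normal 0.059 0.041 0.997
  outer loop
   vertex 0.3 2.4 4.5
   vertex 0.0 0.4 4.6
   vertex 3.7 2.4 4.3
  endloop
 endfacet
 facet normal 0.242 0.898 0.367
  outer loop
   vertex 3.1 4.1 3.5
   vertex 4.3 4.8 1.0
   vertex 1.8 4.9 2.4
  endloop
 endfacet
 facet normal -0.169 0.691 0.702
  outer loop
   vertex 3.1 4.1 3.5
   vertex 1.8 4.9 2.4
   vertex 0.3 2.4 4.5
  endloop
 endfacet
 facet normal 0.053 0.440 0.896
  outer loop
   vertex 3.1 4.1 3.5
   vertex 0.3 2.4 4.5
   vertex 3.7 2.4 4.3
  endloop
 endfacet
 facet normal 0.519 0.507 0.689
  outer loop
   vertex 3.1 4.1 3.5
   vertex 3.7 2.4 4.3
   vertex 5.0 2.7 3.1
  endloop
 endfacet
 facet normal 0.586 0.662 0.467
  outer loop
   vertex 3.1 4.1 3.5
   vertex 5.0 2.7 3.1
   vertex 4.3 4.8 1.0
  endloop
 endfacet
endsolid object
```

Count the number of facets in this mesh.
14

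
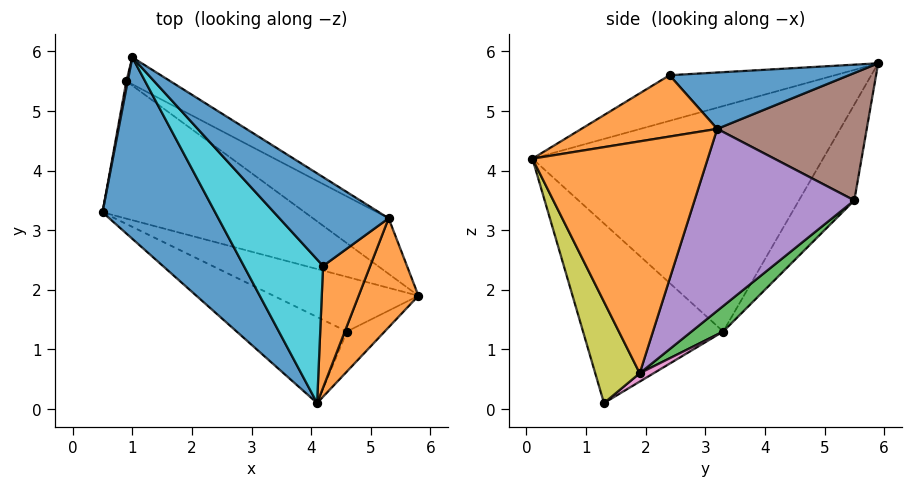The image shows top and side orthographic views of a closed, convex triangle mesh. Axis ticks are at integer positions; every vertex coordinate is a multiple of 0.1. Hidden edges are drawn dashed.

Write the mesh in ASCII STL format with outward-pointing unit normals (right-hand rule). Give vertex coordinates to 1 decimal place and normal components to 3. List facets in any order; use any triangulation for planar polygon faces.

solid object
 facet normal -0.767 -0.515 0.383
  outer loop
   vertex 4.1 0.1 4.2
   vertex 1.0 5.9 5.8
   vertex 0.5 3.3 1.3
  endloop
 endfacet
 facet normal 0.894 -0.383 0.231
  outer loop
   vertex 5.3 3.2 4.7
   vertex 4.1 0.1 4.2
   vertex 5.8 1.9 0.6
  endloop
 endfacet
 facet normal 0.090 0.696 -0.712
  outer loop
   vertex 0.9 5.5 3.5
   vertex 5.8 1.9 0.6
   vertex 0.5 3.3 1.3
  endloop
 endfacet
 facet normal -0.986 0.165 0.014
  outer loop
   vertex 0.9 5.5 3.5
   vertex 0.5 3.3 1.3
   vertex 1.0 5.9 5.8
  endloop
 endfacet
 facet normal 0.497 0.843 -0.207
  outer loop
   vertex 0.9 5.5 3.5
   vertex 5.3 3.2 4.7
   vertex 5.8 1.9 0.6
  endloop
 endfacet
 facet normal 0.493 0.854 -0.170
  outer loop
   vertex 0.9 5.5 3.5
   vertex 1.0 5.9 5.8
   vertex 5.3 3.2 4.7
  endloop
 endfacet
 facet normal 0.047 0.583 -0.811
  outer loop
   vertex 4.6 1.3 0.1
   vertex 0.5 3.3 1.3
   vertex 5.8 1.9 0.6
  endloop
 endfacet
 facet normal -0.488 -0.820 -0.299
  outer loop
   vertex 4.6 1.3 0.1
   vertex 4.1 0.1 4.2
   vertex 0.5 3.3 1.3
  endloop
 endfacet
 facet normal 0.500 -0.845 -0.186
  outer loop
   vertex 4.6 1.3 0.1
   vertex 5.8 1.9 0.6
   vertex 4.1 0.1 4.2
  endloop
 endfacet
 facet normal -0.445 -0.451 0.773
  outer loop
   vertex 4.2 2.4 5.6
   vertex 1.0 5.9 5.8
   vertex 4.1 0.1 4.2
  endloop
 endfacet
 facet normal 0.430 0.346 0.834
  outer loop
   vertex 4.2 2.4 5.6
   vertex 5.3 3.2 4.7
   vertex 1.0 5.9 5.8
  endloop
 endfacet
 facet normal 0.735 -0.376 0.565
  outer loop
   vertex 4.2 2.4 5.6
   vertex 4.1 0.1 4.2
   vertex 5.3 3.2 4.7
  endloop
 endfacet
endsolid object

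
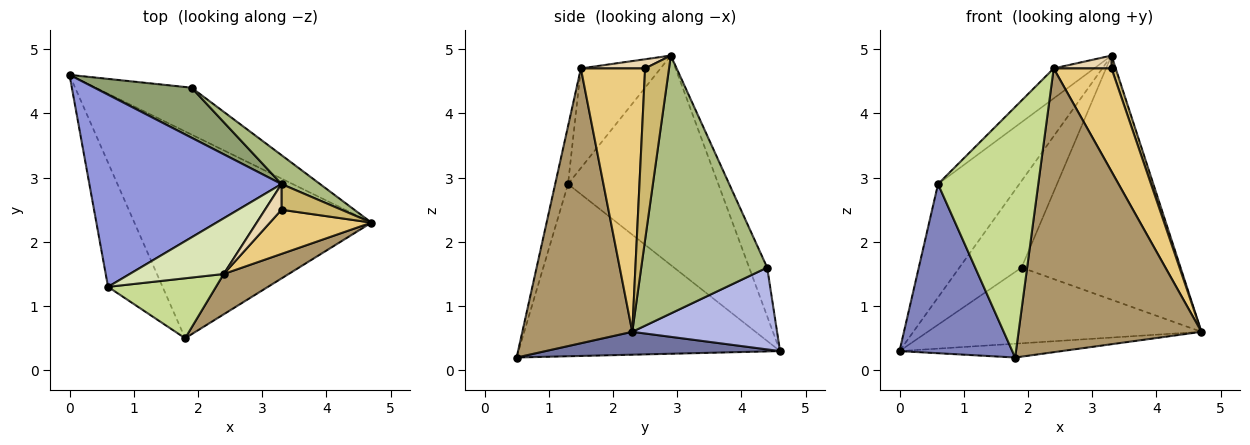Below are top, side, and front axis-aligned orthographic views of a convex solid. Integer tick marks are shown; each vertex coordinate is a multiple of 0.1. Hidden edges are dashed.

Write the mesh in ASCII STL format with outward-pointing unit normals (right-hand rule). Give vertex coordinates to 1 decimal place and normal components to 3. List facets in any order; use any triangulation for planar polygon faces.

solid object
 facet normal 0.096 0.066 -0.993
  outer loop
   vertex 1.8 0.5 0.2
   vertex 0.0 4.6 0.3
   vertex 4.7 2.3 0.6
  endloop
 endfacet
 facet normal -0.882 -0.380 -0.279
  outer loop
   vertex 0.6 1.3 2.9
   vertex 0.0 4.6 0.3
   vertex 1.8 0.5 0.2
  endloop
 endfacet
 facet normal -0.685 0.370 0.628
  outer loop
   vertex 0.6 1.3 2.9
   vertex 3.3 2.9 4.9
   vertex 0.0 4.6 0.3
  endloop
 endfacet
 facet normal 0.410 0.775 -0.480
  outer loop
   vertex 1.9 4.4 1.6
   vertex 4.7 2.3 0.6
   vertex 0.0 4.6 0.3
  endloop
 endfacet
 facet normal -0.243 0.840 0.485
  outer loop
   vertex 1.9 4.4 1.6
   vertex 0.0 4.6 0.3
   vertex 3.3 2.9 4.9
  endloop
 endfacet
 facet normal 0.618 0.780 0.092
  outer loop
   vertex 1.9 4.4 1.6
   vertex 3.3 2.9 4.9
   vertex 4.7 2.3 0.6
  endloop
 endfacet
 facet normal -0.124 -0.965 0.231
  outer loop
   vertex 2.4 1.5 4.7
   vertex 0.6 1.3 2.9
   vertex 1.8 0.5 0.2
  endloop
 endfacet
 facet normal -0.682 0.347 0.644
  outer loop
   vertex 2.4 1.5 4.7
   vertex 3.3 2.9 4.9
   vertex 0.6 1.3 2.9
  endloop
 endfacet
 facet normal 0.511 -0.851 0.121
  outer loop
   vertex 2.4 1.5 4.7
   vertex 1.8 0.5 0.2
   vertex 4.7 2.3 0.6
  endloop
 endfacet
 facet normal 0.931 -0.163 0.326
  outer loop
   vertex 3.3 2.5 4.7
   vertex 4.7 2.3 0.6
   vertex 3.3 2.9 4.9
  endloop
 endfacet
 facet normal 0.715 -0.643 0.275
  outer loop
   vertex 3.3 2.5 4.7
   vertex 2.4 1.5 4.7
   vertex 4.7 2.3 0.6
  endloop
 endfacet
 facet normal 0.445 -0.400 0.801
  outer loop
   vertex 3.3 2.5 4.7
   vertex 3.3 2.9 4.9
   vertex 2.4 1.5 4.7
  endloop
 endfacet
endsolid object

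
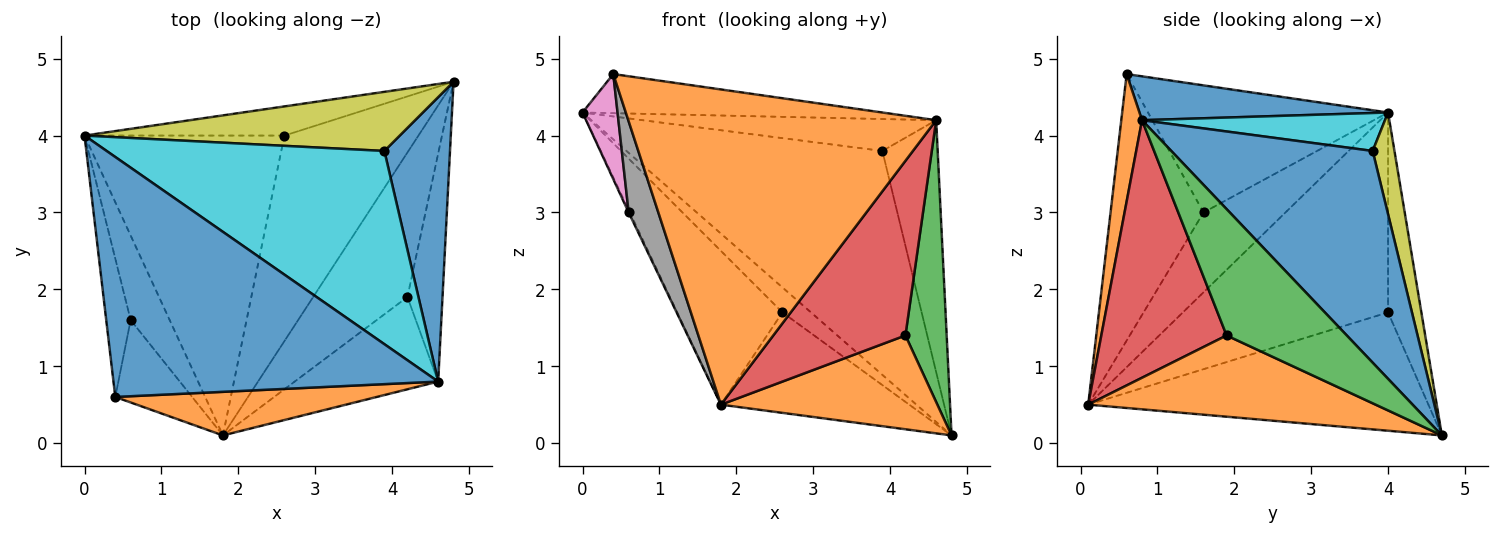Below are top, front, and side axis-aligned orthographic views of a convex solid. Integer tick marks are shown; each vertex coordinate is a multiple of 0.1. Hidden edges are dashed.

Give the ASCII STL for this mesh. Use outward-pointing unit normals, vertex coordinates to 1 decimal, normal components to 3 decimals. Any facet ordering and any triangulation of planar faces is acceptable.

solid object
 facet normal 0.132 0.159 0.978
  outer loop
   vertex 4.6 0.8 4.2
   vertex 0.0 4.0 4.3
   vertex 0.4 0.6 4.8
  endloop
 endfacet
 facet normal 0.067 -0.988 0.137
  outer loop
   vertex 4.6 0.8 4.2
   vertex 0.4 0.6 4.8
   vertex 1.8 0.1 0.5
  endloop
 endfacet
 facet normal -0.605 0.518 -0.605
  outer loop
   vertex 2.6 4.0 1.7
   vertex 0.0 4.0 4.3
   vertex 4.8 4.7 0.1
  endloop
 endfacet
 facet normal -0.665 0.341 -0.665
  outer loop
   vertex 2.6 4.0 1.7
   vertex 1.8 0.1 0.5
   vertex 0.0 4.0 4.3
  endloop
 endfacet
 facet normal -0.621 0.344 -0.704
  outer loop
   vertex 2.6 4.0 1.7
   vertex 4.8 4.7 0.1
   vertex 1.8 0.1 0.5
  endloop
 endfacet
 facet normal -0.898 0.013 -0.439
  outer loop
   vertex 0.6 1.6 3.0
   vertex 0.0 4.0 4.3
   vertex 1.8 0.1 0.5
  endloop
 endfacet
 facet normal -0.972 -0.142 -0.187
  outer loop
   vertex 0.6 1.6 3.0
   vertex 0.4 0.6 4.8
   vertex 0.0 4.0 4.3
  endloop
 endfacet
 facet normal -0.919 -0.293 -0.265
  outer loop
   vertex 0.6 1.6 3.0
   vertex 1.8 0.1 0.5
   vertex 0.4 0.6 4.8
  endloop
 endfacet
 facet normal 0.082 0.964 0.254
  outer loop
   vertex 3.9 3.8 3.8
   vertex 4.8 4.7 0.1
   vertex 0.0 4.0 4.3
  endloop
 endfacet
 facet normal 0.134 0.162 0.978
  outer loop
   vertex 3.9 3.8 3.8
   vertex 0.0 4.0 4.3
   vertex 4.6 0.8 4.2
  endloop
 endfacet
 facet normal 0.924 0.254 0.286
  outer loop
   vertex 3.9 3.8 3.8
   vertex 4.6 0.8 4.2
   vertex 4.8 4.7 0.1
  endloop
 endfacet
 facet normal 0.586 -0.441 -0.680
  outer loop
   vertex 4.2 1.9 1.4
   vertex 1.8 0.1 0.5
   vertex 4.8 4.7 0.1
  endloop
 endfacet
 facet normal 0.915 -0.314 -0.254
  outer loop
   vertex 4.2 1.9 1.4
   vertex 4.8 4.7 0.1
   vertex 4.6 0.8 4.2
  endloop
 endfacet
 facet normal 0.642 -0.678 -0.358
  outer loop
   vertex 4.2 1.9 1.4
   vertex 4.6 0.8 4.2
   vertex 1.8 0.1 0.5
  endloop
 endfacet
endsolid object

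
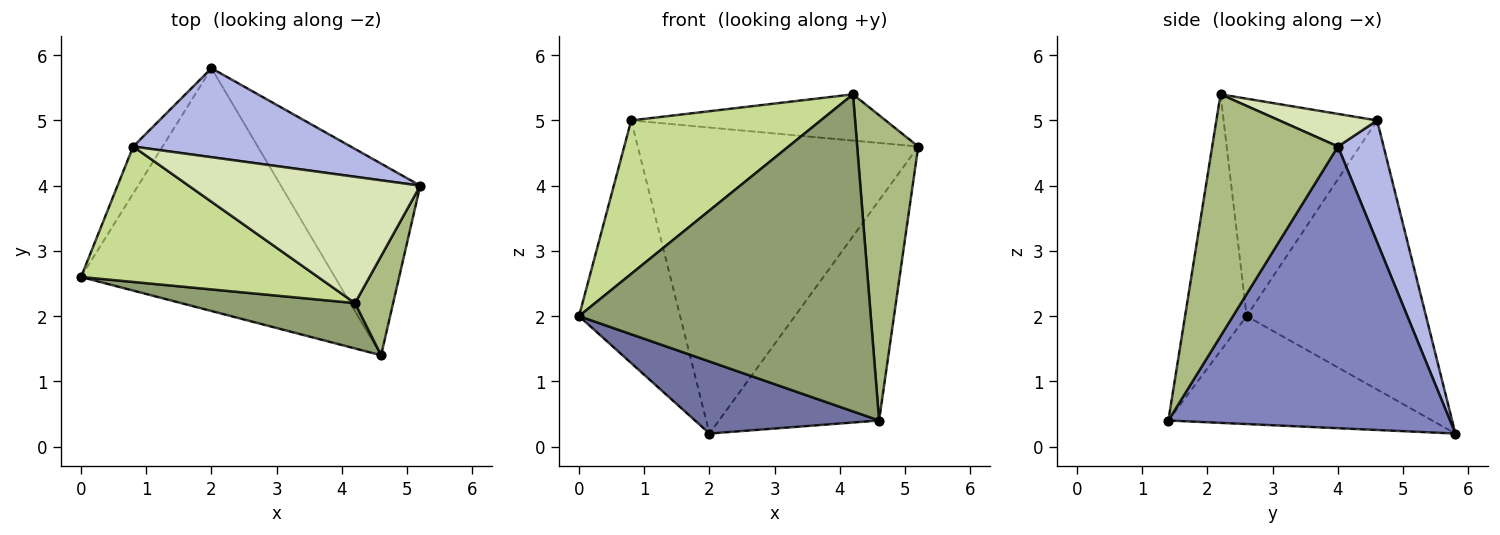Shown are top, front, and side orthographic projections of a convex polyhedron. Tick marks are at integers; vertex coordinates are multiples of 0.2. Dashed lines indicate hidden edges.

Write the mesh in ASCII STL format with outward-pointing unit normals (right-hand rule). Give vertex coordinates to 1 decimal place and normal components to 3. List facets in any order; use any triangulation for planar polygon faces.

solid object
 facet normal -0.378 -0.263 -0.888
  outer loop
   vertex 4.6 1.4 0.4
   vertex 0.0 2.6 2.0
   vertex 2.0 5.8 0.2
  endloop
 endfacet
 facet normal 0.799 0.454 -0.395
  outer loop
   vertex 4.6 1.4 0.4
   vertex 2.0 5.8 0.2
   vertex 5.2 4.0 4.6
  endloop
 endfacet
 facet normal -0.867 0.489 -0.095
  outer loop
   vertex 0.8 4.6 5.0
   vertex 2.0 5.8 0.2
   vertex 0.0 2.6 2.0
  endloop
 endfacet
 facet normal 0.154 0.949 0.276
  outer loop
   vertex 0.8 4.6 5.0
   vertex 5.2 4.0 4.6
   vertex 2.0 5.8 0.2
  endloop
 endfacet
 facet normal -0.205 -0.969 0.139
  outer loop
   vertex 4.2 2.2 5.4
   vertex 0.0 2.6 2.0
   vertex 4.6 1.4 0.4
  endloop
 endfacet
 facet normal 0.891 -0.432 0.140
  outer loop
   vertex 4.2 2.2 5.4
   vertex 4.6 1.4 0.4
   vertex 5.2 4.0 4.6
  endloop
 endfacet
 facet normal -0.519 -0.641 0.566
  outer loop
   vertex 4.2 2.2 5.4
   vertex 0.8 4.6 5.0
   vertex 0.0 2.6 2.0
  endloop
 endfacet
 facet normal 0.131 0.341 0.931
  outer loop
   vertex 4.2 2.2 5.4
   vertex 5.2 4.0 4.6
   vertex 0.8 4.6 5.0
  endloop
 endfacet
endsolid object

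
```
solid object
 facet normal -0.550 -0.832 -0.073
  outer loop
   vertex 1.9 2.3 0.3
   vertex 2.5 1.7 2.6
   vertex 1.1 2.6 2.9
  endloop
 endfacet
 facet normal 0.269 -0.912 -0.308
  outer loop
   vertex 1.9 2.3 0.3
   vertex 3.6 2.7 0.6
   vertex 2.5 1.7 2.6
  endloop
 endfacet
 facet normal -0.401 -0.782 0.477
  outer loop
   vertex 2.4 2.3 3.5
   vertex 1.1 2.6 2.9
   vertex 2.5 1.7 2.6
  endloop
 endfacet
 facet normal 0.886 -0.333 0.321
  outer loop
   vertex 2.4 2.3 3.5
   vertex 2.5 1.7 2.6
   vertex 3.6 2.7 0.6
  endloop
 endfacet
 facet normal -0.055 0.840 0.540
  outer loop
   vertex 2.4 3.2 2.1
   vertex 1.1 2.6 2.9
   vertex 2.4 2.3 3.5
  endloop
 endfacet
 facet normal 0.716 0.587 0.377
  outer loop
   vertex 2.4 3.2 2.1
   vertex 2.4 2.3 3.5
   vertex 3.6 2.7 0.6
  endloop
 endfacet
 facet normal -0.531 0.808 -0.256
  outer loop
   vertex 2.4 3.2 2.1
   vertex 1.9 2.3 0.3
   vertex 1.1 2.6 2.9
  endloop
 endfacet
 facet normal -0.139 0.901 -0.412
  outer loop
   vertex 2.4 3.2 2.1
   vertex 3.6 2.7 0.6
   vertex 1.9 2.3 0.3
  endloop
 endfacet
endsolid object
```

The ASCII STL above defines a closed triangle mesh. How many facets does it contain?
8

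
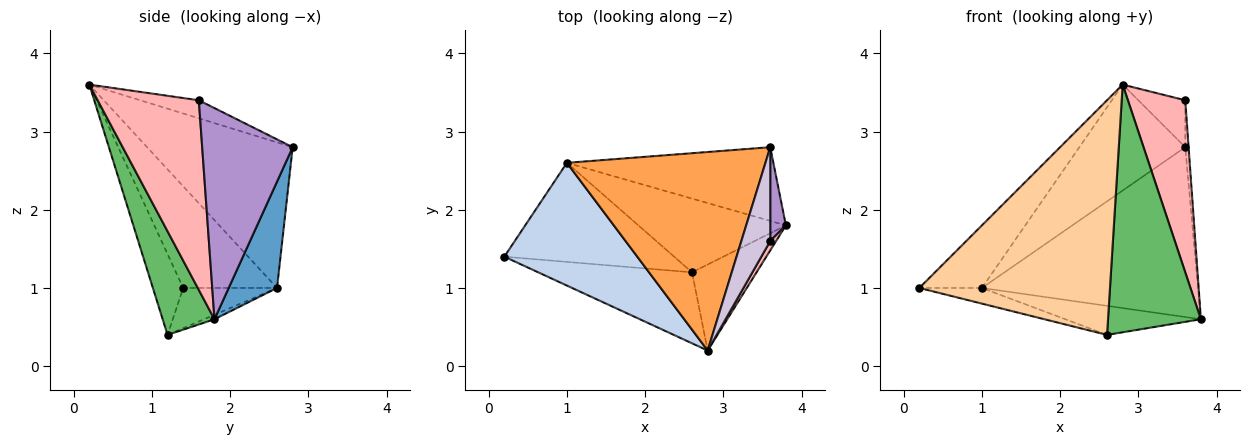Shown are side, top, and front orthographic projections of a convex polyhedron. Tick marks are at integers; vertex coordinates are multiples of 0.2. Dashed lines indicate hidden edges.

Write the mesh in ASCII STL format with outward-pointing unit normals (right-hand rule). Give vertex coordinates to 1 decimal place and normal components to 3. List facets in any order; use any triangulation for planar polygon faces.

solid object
 facet normal 0.201 0.899 -0.390
  outer loop
   vertex 1.0 2.6 1.0
   vertex 3.6 2.8 2.8
   vertex 3.8 1.8 0.6
  endloop
 endfacet
 facet normal -0.563 0.375 0.736
  outer loop
   vertex 1.0 2.6 1.0
   vertex 0.2 1.4 1.0
   vertex 2.8 0.2 3.6
  endloop
 endfacet
 facet normal -0.543 0.395 0.741
  outer loop
   vertex 1.0 2.6 1.0
   vertex 2.8 0.2 3.6
   vertex 3.6 2.8 2.8
  endloop
 endfacet
 facet normal -0.150 -0.946 -0.286
  outer loop
   vertex 2.6 1.2 0.4
   vertex 2.8 0.2 3.6
   vertex 0.2 1.4 1.0
  endloop
 endfacet
 facet normal 0.466 -0.836 -0.290
  outer loop
   vertex 2.6 1.2 0.4
   vertex 3.8 1.8 0.6
   vertex 2.8 0.2 3.6
  endloop
 endfacet
 facet normal -0.228 0.152 -0.962
  outer loop
   vertex 2.6 1.2 0.4
   vertex 0.2 1.4 1.0
   vertex 1.0 2.6 1.0
  endloop
 endfacet
 facet normal -0.028 0.366 -0.930
  outer loop
   vertex 2.6 1.2 0.4
   vertex 1.0 2.6 1.0
   vertex 3.8 1.8 0.6
  endloop
 endfacet
 facet normal 0.870 -0.493 0.027
  outer loop
   vertex 3.6 1.6 3.4
   vertex 2.8 0.2 3.6
   vertex 3.8 1.8 0.6
  endloop
 endfacet
 facet normal 0.997 0.037 0.074
  outer loop
   vertex 3.6 1.6 3.4
   vertex 3.8 1.8 0.6
   vertex 3.6 2.8 2.8
  endloop
 endfacet
 facet normal -0.488 0.390 0.781
  outer loop
   vertex 3.6 1.6 3.4
   vertex 3.6 2.8 2.8
   vertex 2.8 0.2 3.6
  endloop
 endfacet
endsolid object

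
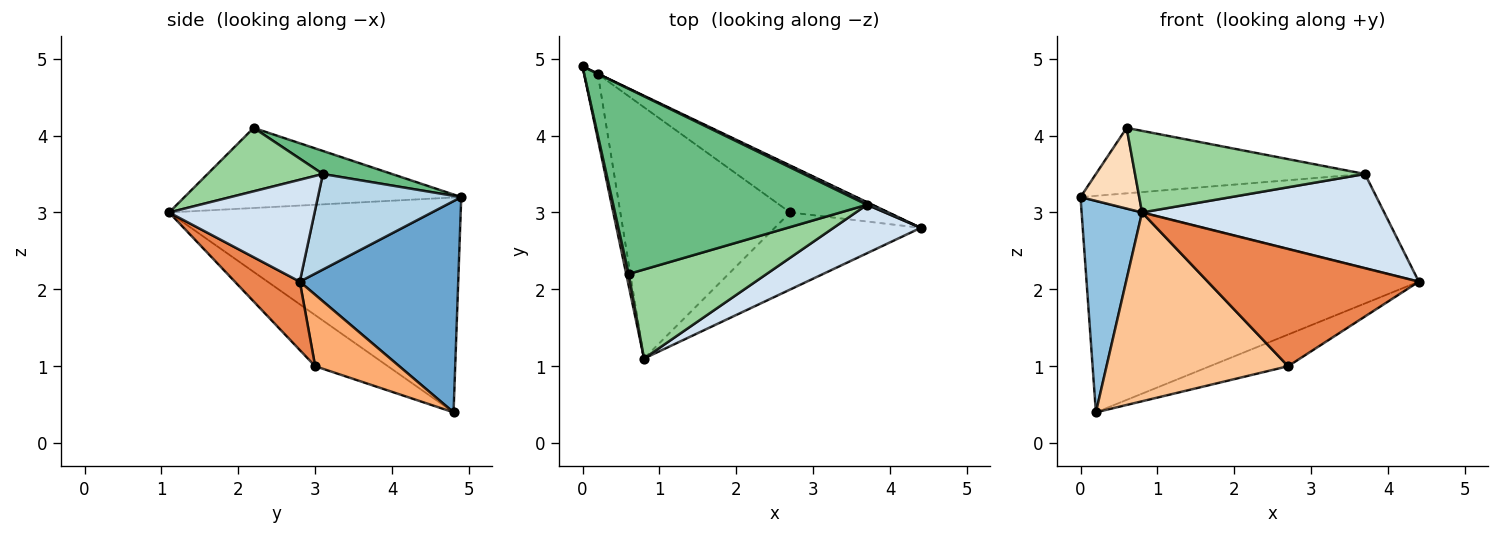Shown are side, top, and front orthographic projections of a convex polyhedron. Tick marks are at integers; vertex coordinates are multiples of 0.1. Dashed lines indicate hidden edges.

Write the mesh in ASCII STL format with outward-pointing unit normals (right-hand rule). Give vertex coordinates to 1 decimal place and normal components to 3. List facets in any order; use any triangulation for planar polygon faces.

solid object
 facet normal 0.430 0.903 -0.001
  outer loop
   vertex 0.2 4.8 0.4
   vertex 0.0 4.9 3.2
   vertex 4.4 2.8 2.1
  endloop
 endfacet
 facet normal -0.977 -0.202 -0.063
  outer loop
   vertex 0.2 4.8 0.4
   vertex 0.8 1.1 3.0
   vertex 0.0 4.9 3.2
  endloop
 endfacet
 facet normal 0.436 0.900 0.025
  outer loop
   vertex 3.7 3.1 3.5
   vertex 4.4 2.8 2.1
   vertex 0.0 4.9 3.2
  endloop
 endfacet
 facet normal 0.471 -0.784 0.404
  outer loop
   vertex 3.7 3.1 3.5
   vertex 0.8 1.1 3.0
   vertex 4.4 2.8 2.1
  endloop
 endfacet
 facet normal 0.249 -0.809 -0.532
  outer loop
   vertex 2.7 3.0 1.0
   vertex 4.4 2.8 2.1
   vertex 0.8 1.1 3.0
  endloop
 endfacet
 facet normal 0.516 0.480 -0.710
  outer loop
   vertex 2.7 3.0 1.0
   vertex 0.2 4.8 0.4
   vertex 4.4 2.8 2.1
  endloop
 endfacet
 facet normal -0.234 -0.584 -0.777
  outer loop
   vertex 2.7 3.0 1.0
   vertex 0.8 1.1 3.0
   vertex 0.2 4.8 0.4
  endloop
 endfacet
 facet normal -0.978 -0.207 0.030
  outer loop
   vertex 0.6 2.2 4.1
   vertex 0.0 4.9 3.2
   vertex 0.8 1.1 3.0
  endloop
 endfacet
 facet normal 0.085 0.332 0.939
  outer loop
   vertex 0.6 2.2 4.1
   vertex 3.7 3.1 3.5
   vertex 0.0 4.9 3.2
  endloop
 endfacet
 facet normal 0.321 -0.640 0.698
  outer loop
   vertex 0.6 2.2 4.1
   vertex 0.8 1.1 3.0
   vertex 3.7 3.1 3.5
  endloop
 endfacet
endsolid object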